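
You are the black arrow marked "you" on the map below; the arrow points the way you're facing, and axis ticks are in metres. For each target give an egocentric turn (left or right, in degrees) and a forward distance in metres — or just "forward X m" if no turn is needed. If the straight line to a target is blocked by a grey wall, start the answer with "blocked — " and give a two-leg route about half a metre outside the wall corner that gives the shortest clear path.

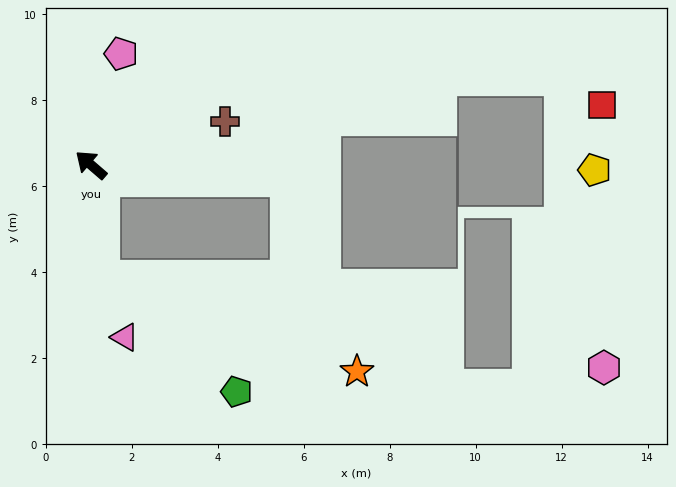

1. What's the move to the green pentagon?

blocked — turn left 136°, forward 2.6 m, then turn left 45°, forward 4.1 m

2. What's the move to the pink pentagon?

turn right 64°, forward 2.7 m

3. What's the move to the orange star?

blocked — turn left 136°, forward 2.6 m, then turn left 65°, forward 6.3 m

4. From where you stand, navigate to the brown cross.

turn right 121°, forward 3.3 m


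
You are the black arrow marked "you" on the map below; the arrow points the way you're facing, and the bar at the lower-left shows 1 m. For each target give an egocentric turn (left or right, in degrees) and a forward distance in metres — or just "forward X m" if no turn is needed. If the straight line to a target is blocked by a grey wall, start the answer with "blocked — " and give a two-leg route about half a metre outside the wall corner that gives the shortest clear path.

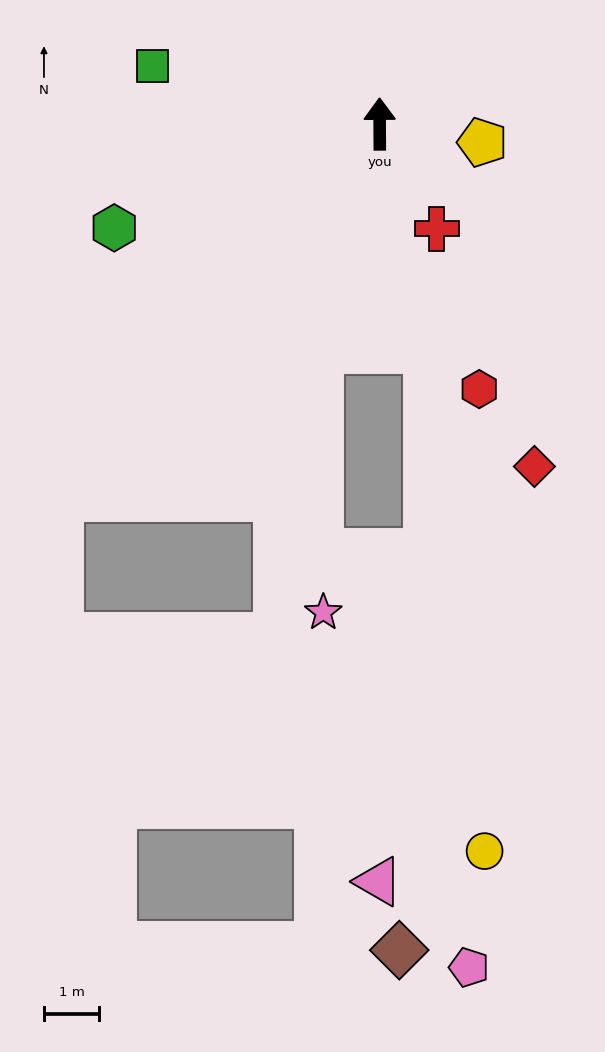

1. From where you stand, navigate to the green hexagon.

turn left 111°, forward 5.1 m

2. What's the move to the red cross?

turn right 152°, forward 2.1 m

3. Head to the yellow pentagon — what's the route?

turn right 100°, forward 1.9 m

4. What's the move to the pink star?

blocked — turn left 165°, forward 4.2 m, then turn left 15°, forward 4.7 m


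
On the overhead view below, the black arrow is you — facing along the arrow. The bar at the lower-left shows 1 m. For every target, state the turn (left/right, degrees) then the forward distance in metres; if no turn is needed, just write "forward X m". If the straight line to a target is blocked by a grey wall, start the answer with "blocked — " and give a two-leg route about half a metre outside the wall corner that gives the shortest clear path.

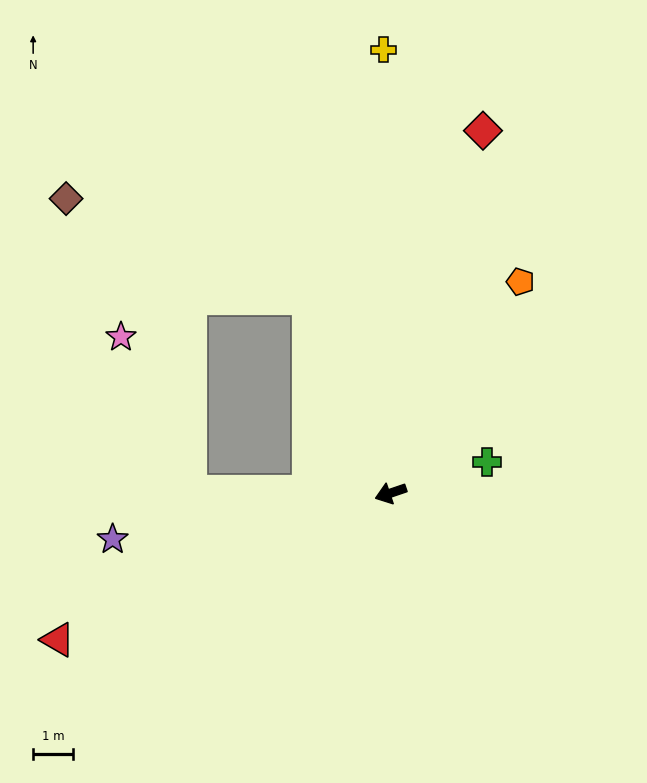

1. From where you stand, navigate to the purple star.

turn right 9°, forward 7.1 m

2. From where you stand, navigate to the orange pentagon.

turn right 140°, forward 6.2 m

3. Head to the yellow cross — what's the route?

turn right 108°, forward 11.1 m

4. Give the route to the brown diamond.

blocked — turn right 86°, forward 5.3 m, then turn left 45°, forward 6.6 m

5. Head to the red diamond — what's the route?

turn right 123°, forward 9.4 m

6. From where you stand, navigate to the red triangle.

turn left 5°, forward 9.1 m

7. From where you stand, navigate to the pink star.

blocked — turn right 19°, forward 5.0 m, then turn right 66°, forward 4.3 m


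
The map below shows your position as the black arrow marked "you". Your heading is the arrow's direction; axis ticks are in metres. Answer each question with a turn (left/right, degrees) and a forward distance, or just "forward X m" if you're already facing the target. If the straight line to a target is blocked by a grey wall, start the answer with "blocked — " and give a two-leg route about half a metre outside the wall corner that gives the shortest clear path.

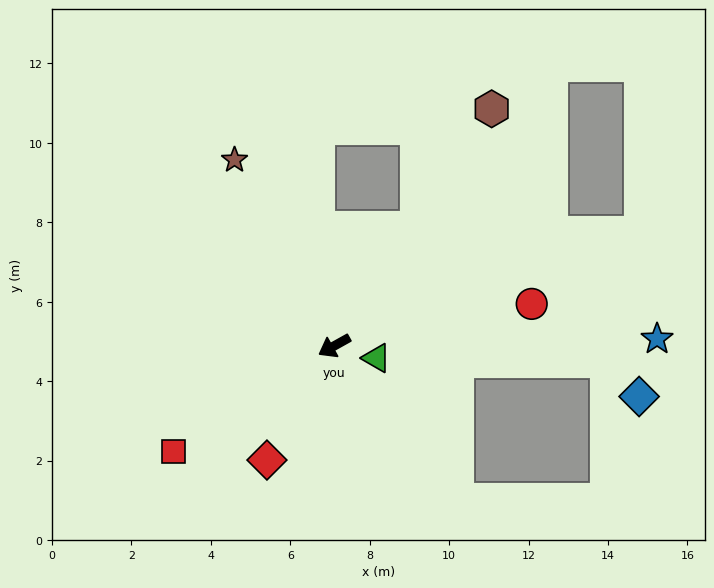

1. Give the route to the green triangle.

turn left 135°, forward 1.1 m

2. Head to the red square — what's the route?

turn left 4°, forward 4.8 m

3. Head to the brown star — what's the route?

turn right 91°, forward 5.3 m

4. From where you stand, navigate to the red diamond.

turn left 30°, forward 3.3 m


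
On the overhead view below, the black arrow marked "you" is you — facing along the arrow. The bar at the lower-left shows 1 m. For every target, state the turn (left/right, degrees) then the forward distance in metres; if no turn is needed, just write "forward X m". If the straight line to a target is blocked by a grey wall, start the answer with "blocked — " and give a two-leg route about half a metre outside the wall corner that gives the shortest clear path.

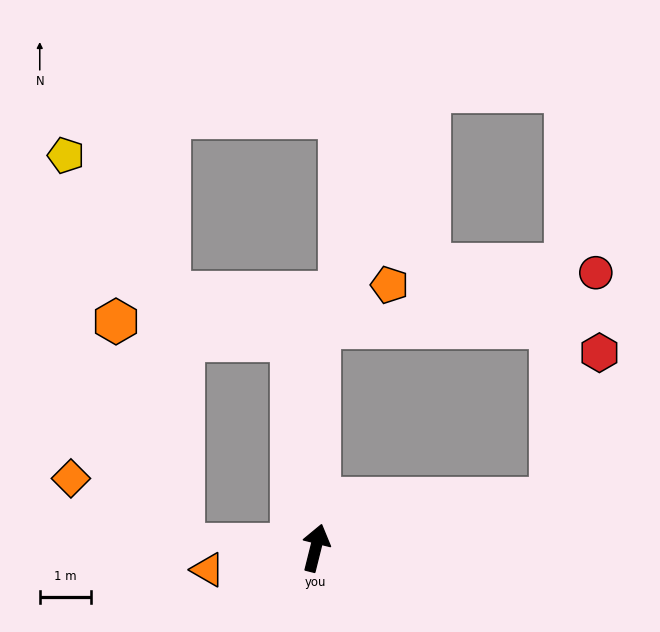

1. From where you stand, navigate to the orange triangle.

turn left 115°, forward 2.2 m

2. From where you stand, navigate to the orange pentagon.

blocked — turn left 13°, forward 4.4 m, then turn right 58°, forward 1.6 m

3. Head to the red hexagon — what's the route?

blocked — turn right 64°, forward 4.7 m, then turn left 60°, forward 3.0 m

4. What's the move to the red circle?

blocked — turn left 13°, forward 4.4 m, then turn right 78°, forward 5.6 m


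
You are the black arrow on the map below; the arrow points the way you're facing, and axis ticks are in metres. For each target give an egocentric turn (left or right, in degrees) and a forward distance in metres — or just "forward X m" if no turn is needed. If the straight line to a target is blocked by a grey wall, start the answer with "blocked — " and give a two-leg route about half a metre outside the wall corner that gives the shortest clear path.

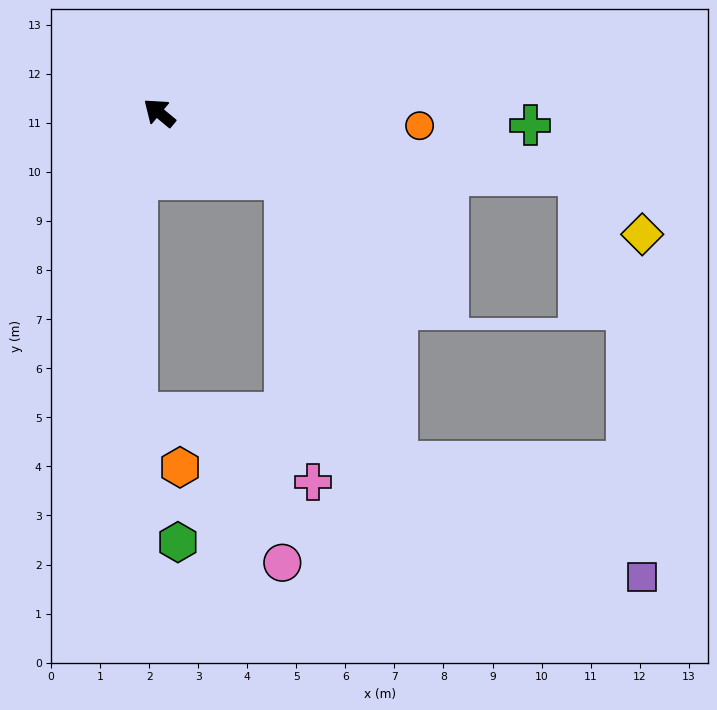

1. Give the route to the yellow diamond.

blocked — turn right 149°, forward 8.7 m, then turn right 35°, forward 1.8 m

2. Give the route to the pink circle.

blocked — turn right 168°, forward 2.9 m, then turn right 63°, forward 7.8 m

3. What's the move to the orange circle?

turn right 143°, forward 5.3 m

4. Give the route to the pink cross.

blocked — turn right 168°, forward 2.9 m, then turn right 57°, forward 6.2 m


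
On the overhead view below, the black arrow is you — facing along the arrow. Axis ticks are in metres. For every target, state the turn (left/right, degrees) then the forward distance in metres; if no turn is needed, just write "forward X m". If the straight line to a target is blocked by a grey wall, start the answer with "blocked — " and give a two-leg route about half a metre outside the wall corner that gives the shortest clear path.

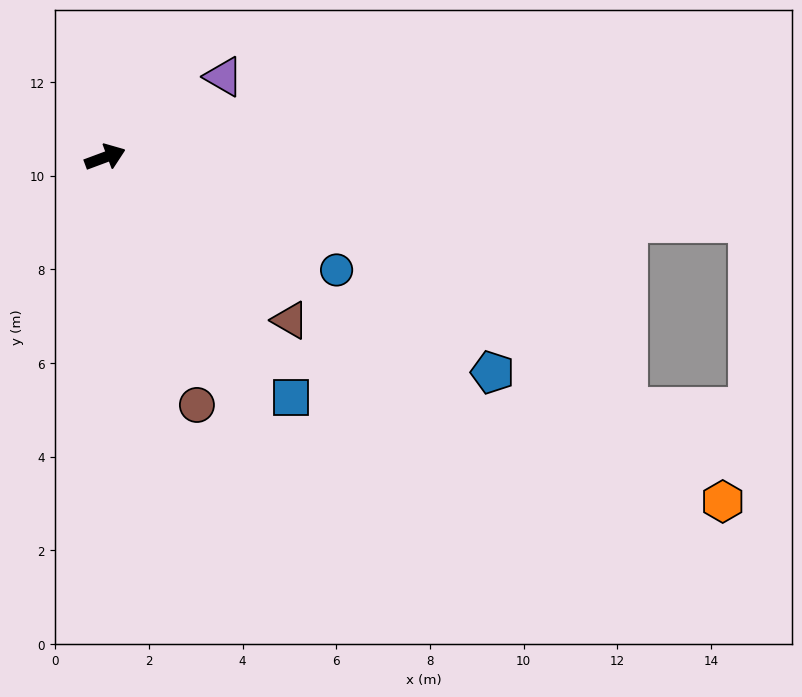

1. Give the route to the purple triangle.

turn left 14°, forward 3.1 m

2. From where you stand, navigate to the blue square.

turn right 73°, forward 6.5 m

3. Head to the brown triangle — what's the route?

turn right 62°, forward 5.3 m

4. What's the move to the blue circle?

turn right 46°, forward 5.5 m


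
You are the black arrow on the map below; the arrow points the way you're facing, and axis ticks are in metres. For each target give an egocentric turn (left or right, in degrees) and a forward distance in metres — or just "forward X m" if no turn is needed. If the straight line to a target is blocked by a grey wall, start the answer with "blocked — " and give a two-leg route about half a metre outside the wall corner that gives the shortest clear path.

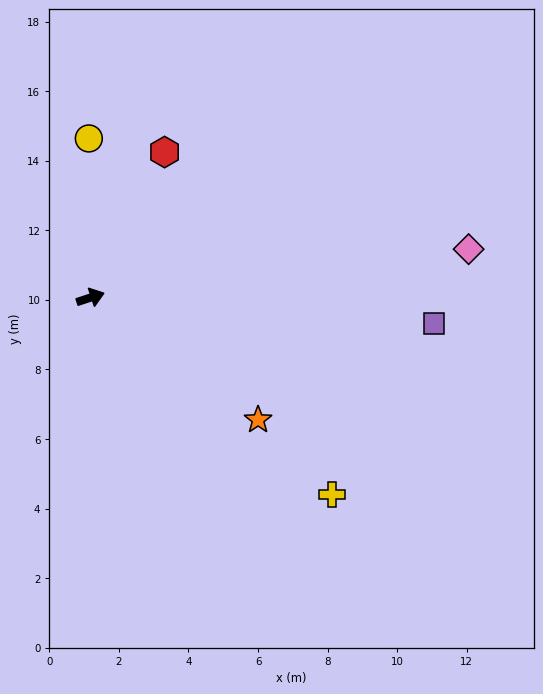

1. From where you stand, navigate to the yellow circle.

turn left 72°, forward 4.6 m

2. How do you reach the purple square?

turn right 23°, forward 9.9 m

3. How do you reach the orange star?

turn right 54°, forward 6.0 m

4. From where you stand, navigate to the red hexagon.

turn left 45°, forward 4.7 m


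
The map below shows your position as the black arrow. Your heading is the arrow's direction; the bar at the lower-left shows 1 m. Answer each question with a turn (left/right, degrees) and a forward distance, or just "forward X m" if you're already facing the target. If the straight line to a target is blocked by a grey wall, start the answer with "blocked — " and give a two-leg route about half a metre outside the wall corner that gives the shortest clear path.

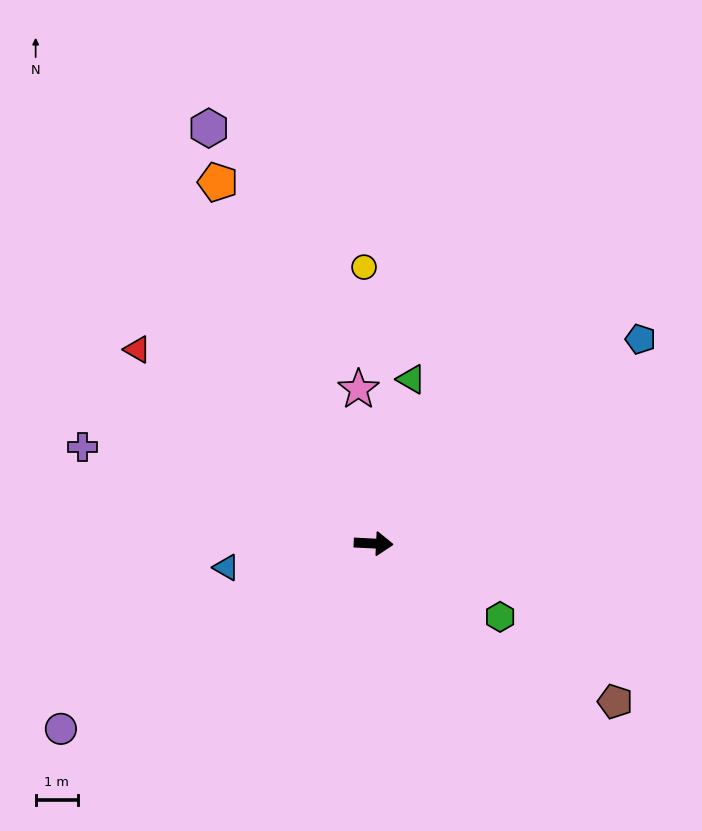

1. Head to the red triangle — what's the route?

turn left 143°, forward 7.2 m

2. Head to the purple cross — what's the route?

turn left 165°, forward 7.3 m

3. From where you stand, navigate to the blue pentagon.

turn left 40°, forward 8.0 m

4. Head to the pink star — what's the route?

turn left 98°, forward 3.7 m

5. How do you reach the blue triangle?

turn right 168°, forward 3.5 m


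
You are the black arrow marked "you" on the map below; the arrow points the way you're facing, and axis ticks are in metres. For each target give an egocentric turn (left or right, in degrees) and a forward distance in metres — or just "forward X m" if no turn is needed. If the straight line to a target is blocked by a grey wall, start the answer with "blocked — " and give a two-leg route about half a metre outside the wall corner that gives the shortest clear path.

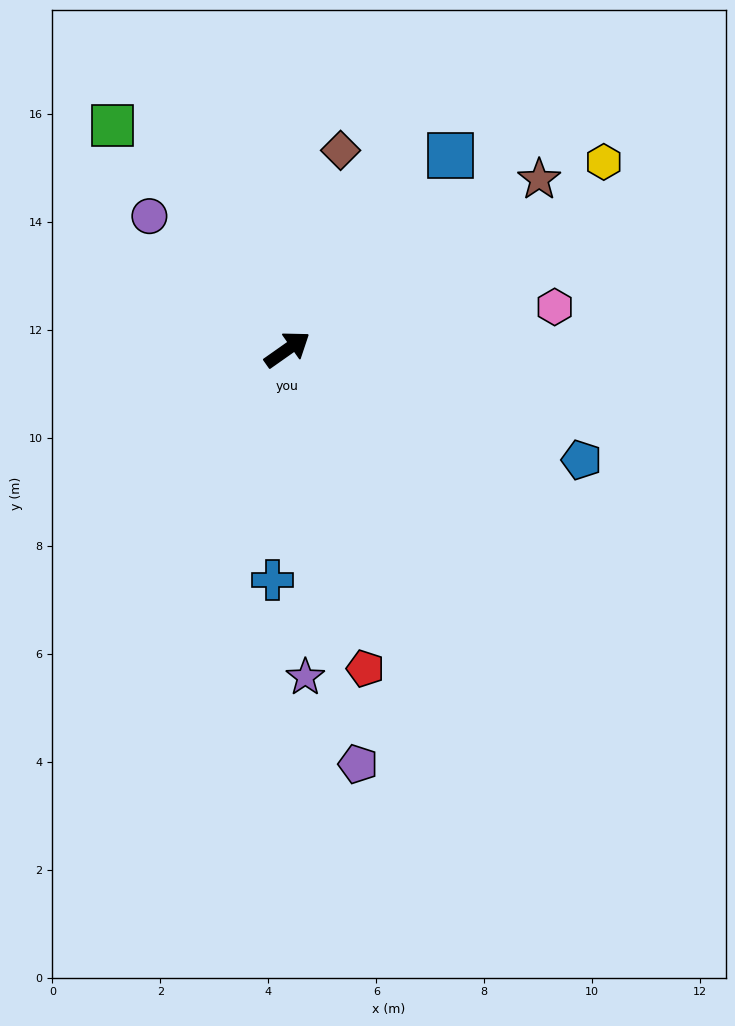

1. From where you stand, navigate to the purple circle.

turn left 101°, forward 3.6 m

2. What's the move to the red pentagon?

turn right 111°, forward 6.1 m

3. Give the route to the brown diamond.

turn left 40°, forward 3.8 m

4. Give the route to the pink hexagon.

turn right 26°, forward 5.0 m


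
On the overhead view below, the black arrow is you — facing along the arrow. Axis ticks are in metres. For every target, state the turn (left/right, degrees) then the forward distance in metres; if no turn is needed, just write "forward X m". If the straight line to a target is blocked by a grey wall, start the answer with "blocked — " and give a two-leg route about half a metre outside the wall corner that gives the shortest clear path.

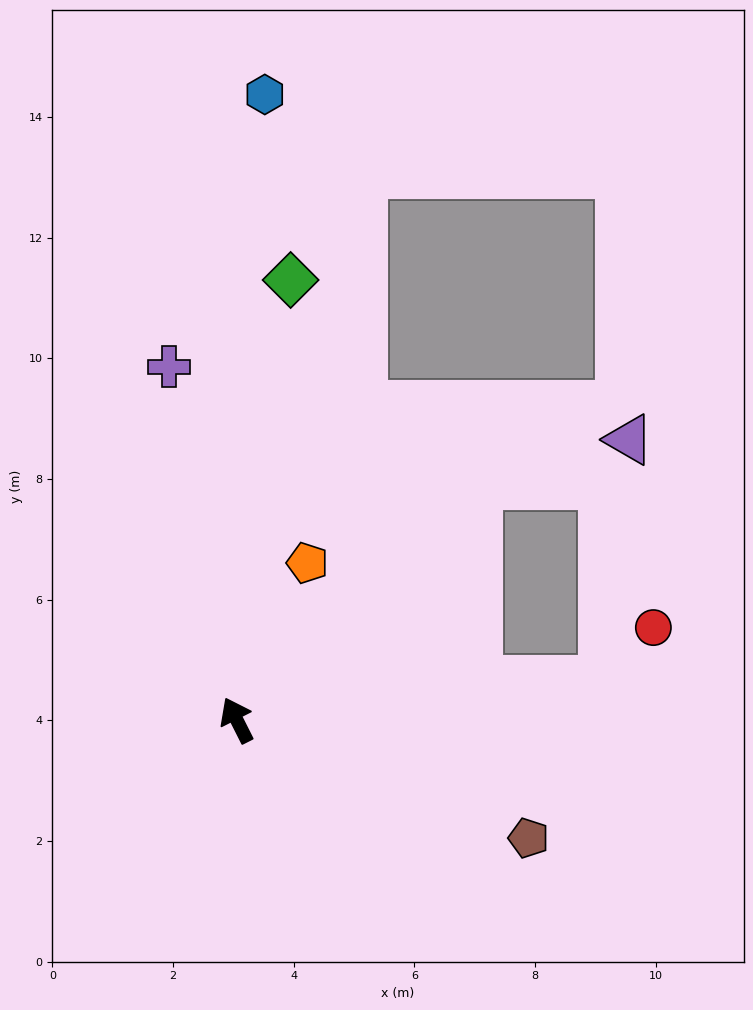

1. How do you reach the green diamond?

turn right 34°, forward 7.3 m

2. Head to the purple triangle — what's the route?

blocked — turn right 72°, forward 5.6 m, then turn right 29°, forward 2.6 m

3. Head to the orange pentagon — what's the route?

turn right 51°, forward 2.9 m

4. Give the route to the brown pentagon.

turn right 139°, forward 5.2 m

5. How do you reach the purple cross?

turn right 16°, forward 6.0 m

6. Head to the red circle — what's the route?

blocked — turn right 111°, forward 6.1 m, then turn left 42°, forward 1.2 m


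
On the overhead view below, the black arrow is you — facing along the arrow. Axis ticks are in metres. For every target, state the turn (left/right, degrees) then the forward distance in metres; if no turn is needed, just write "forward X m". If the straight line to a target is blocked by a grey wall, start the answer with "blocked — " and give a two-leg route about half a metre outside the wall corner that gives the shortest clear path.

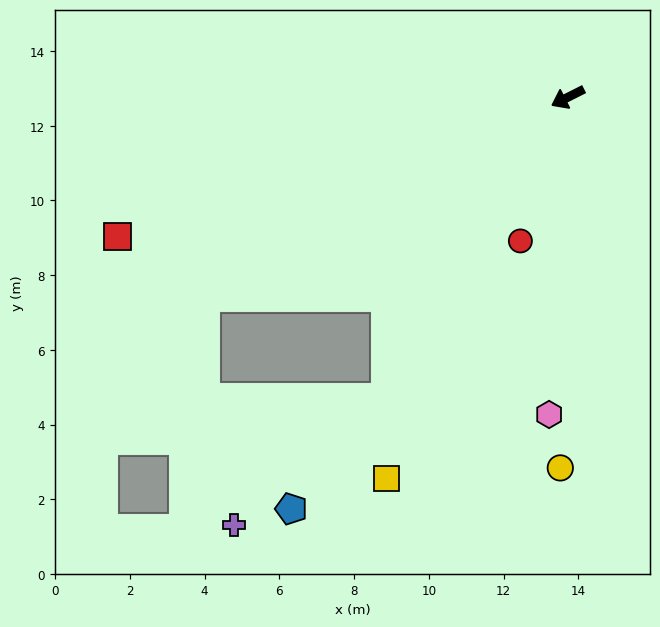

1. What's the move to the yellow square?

turn left 38°, forward 11.3 m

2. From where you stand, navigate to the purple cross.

blocked — turn left 32°, forward 9.4 m, then turn right 19°, forward 5.3 m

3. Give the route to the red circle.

turn left 45°, forward 4.0 m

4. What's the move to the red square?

turn right 10°, forward 12.6 m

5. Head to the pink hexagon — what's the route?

turn left 60°, forward 8.5 m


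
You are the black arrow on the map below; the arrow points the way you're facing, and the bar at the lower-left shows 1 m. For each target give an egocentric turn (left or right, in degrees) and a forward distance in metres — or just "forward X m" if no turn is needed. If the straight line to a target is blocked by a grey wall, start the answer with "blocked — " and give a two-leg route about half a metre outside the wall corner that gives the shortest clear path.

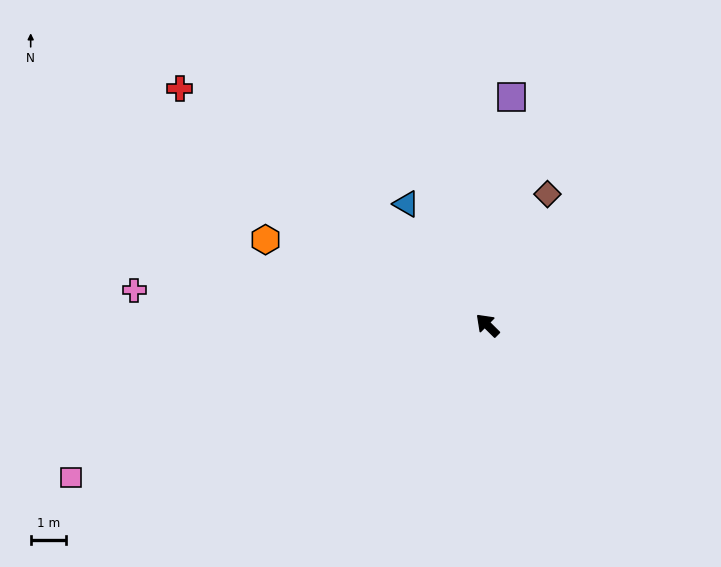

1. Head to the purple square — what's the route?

turn right 51°, forward 6.5 m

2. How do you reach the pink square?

turn left 65°, forward 12.6 m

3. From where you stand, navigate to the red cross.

turn left 7°, forward 11.0 m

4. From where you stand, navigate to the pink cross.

turn left 39°, forward 10.1 m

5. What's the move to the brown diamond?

turn right 70°, forward 4.1 m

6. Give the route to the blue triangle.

turn right 12°, forward 4.1 m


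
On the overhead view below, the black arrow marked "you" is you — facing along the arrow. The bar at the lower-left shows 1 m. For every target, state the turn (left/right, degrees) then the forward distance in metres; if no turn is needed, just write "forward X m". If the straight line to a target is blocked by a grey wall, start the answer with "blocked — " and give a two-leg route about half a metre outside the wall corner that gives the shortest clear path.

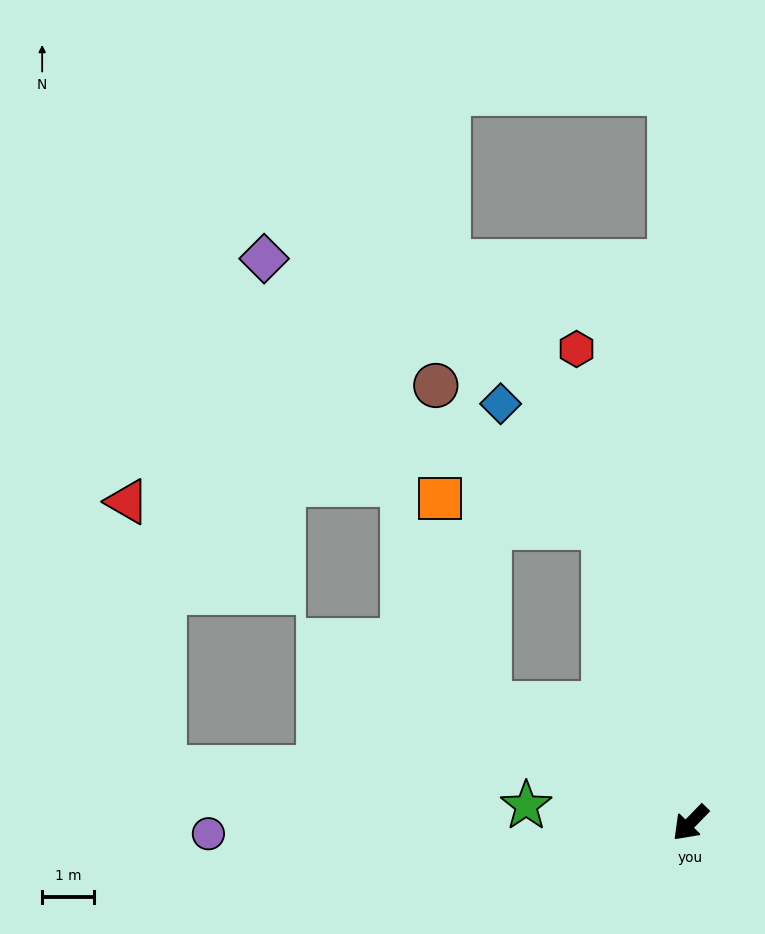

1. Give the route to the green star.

turn right 52°, forward 3.2 m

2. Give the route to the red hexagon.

turn right 122°, forward 9.4 m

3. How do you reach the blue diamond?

blocked — turn right 119°, forward 5.9 m, then turn left 23°, forward 3.1 m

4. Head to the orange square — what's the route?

blocked — turn right 76°, forward 4.5 m, then turn right 46°, forward 4.1 m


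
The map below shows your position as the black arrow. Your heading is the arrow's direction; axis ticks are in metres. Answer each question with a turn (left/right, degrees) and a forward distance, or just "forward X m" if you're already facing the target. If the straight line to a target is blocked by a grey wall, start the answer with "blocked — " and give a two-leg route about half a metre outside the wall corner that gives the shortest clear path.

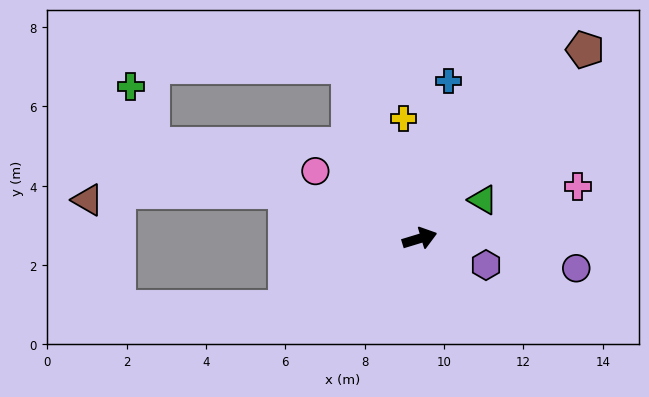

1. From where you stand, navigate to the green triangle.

turn left 15°, forward 1.9 m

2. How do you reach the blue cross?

turn left 63°, forward 4.0 m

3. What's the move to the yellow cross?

turn left 81°, forward 3.0 m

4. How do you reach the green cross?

blocked — turn left 144°, forward 7.1 m, then turn right 49°, forward 1.6 m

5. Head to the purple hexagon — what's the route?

turn right 39°, forward 1.8 m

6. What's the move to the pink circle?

turn left 130°, forward 3.1 m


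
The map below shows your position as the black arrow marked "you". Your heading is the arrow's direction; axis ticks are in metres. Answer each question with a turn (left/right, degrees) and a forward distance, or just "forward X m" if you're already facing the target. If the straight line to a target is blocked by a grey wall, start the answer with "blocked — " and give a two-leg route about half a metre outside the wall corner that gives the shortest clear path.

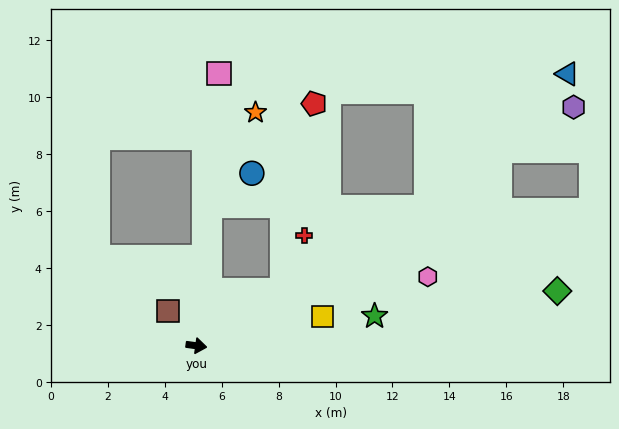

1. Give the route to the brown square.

turn left 137°, forward 1.6 m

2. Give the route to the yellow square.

turn left 21°, forward 4.5 m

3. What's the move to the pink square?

turn left 93°, forward 9.6 m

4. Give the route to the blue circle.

blocked — turn left 92°, forward 4.9 m, then turn right 45°, forward 1.9 m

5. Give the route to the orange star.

blocked — turn left 92°, forward 4.9 m, then turn right 20°, forward 3.7 m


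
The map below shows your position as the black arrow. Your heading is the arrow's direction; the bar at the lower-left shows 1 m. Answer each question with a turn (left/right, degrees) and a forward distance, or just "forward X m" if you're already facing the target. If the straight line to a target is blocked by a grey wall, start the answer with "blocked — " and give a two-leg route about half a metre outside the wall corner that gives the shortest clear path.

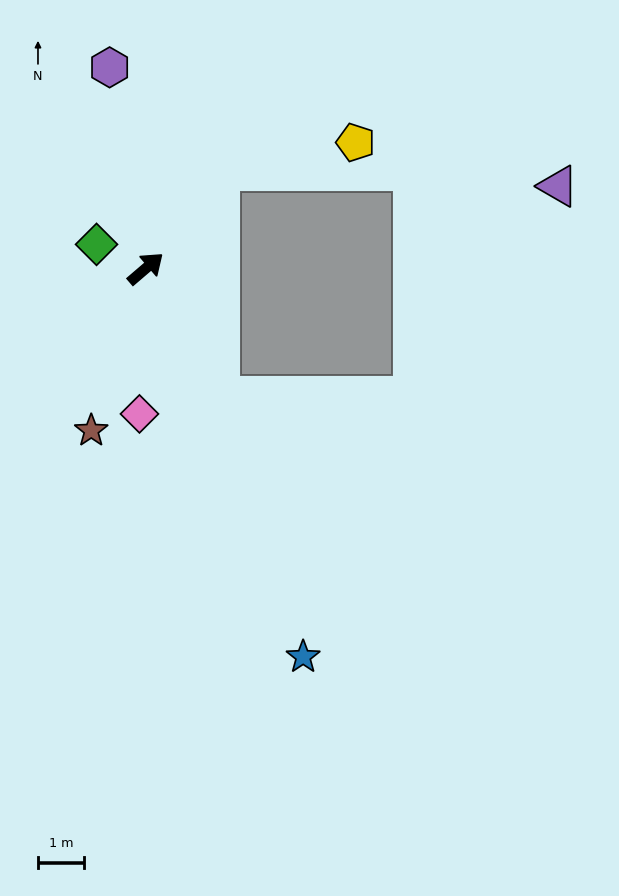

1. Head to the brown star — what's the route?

turn right 149°, forward 3.7 m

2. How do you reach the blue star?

turn right 109°, forward 9.0 m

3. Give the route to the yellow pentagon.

blocked — turn left 12°, forward 2.6 m, then turn right 41°, forward 3.0 m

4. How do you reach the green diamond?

turn left 113°, forward 1.2 m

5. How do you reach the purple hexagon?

turn left 60°, forward 4.4 m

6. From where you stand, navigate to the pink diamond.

turn right 133°, forward 3.1 m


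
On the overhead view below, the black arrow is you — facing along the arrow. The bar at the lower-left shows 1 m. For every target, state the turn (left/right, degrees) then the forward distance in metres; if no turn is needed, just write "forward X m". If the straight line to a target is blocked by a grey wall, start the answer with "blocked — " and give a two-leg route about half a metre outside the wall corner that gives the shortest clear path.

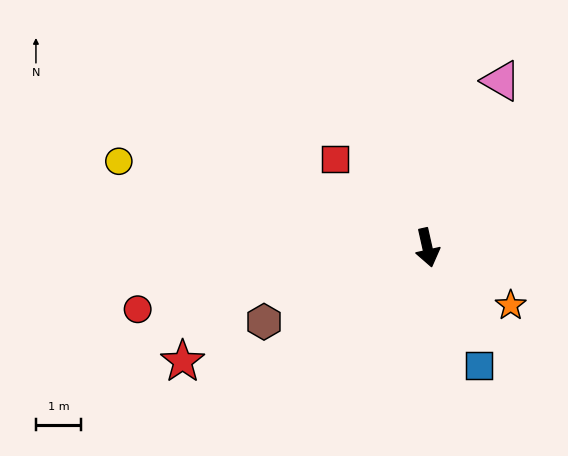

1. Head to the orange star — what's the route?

turn left 43°, forward 2.3 m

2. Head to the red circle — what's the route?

turn right 91°, forward 6.6 m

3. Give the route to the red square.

turn right 146°, forward 2.9 m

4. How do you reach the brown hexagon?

turn right 78°, forward 4.0 m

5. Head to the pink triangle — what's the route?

turn left 144°, forward 4.1 m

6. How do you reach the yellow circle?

turn right 118°, forward 7.1 m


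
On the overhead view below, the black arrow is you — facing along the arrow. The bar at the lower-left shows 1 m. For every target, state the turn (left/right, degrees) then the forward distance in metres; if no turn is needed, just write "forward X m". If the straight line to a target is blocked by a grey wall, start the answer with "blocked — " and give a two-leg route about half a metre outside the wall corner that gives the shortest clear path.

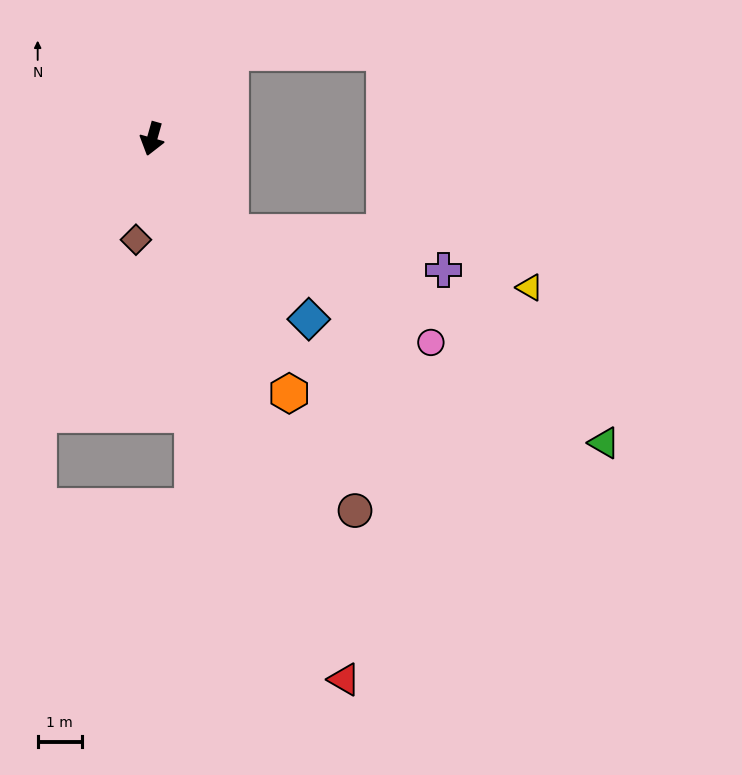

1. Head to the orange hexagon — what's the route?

turn left 44°, forward 6.5 m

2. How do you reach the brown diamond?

turn left 7°, forward 2.3 m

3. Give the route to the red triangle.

turn left 35°, forward 13.0 m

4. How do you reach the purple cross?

blocked — turn left 56°, forward 2.8 m, then turn left 40°, forward 4.9 m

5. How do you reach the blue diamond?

turn left 57°, forward 5.4 m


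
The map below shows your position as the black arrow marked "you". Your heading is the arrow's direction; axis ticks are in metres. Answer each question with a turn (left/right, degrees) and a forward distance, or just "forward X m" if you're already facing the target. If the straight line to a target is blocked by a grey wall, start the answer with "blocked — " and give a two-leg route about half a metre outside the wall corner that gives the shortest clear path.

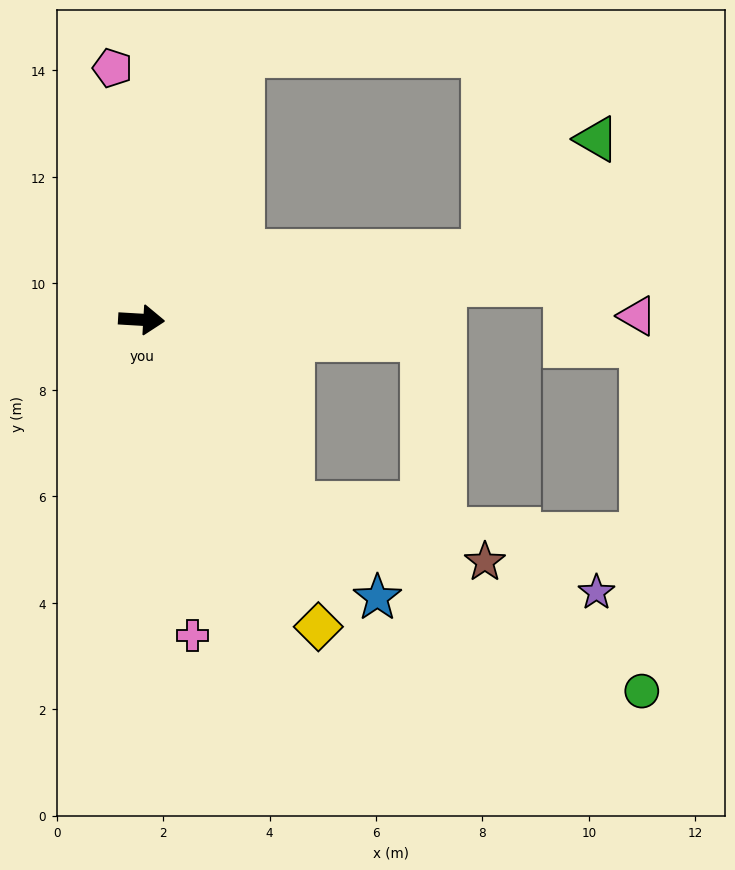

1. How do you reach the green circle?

blocked — turn right 47°, forward 4.5 m, then turn left 22°, forward 7.4 m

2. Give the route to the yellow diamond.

turn right 57°, forward 6.7 m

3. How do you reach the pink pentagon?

turn left 100°, forward 4.8 m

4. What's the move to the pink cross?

turn right 77°, forward 6.0 m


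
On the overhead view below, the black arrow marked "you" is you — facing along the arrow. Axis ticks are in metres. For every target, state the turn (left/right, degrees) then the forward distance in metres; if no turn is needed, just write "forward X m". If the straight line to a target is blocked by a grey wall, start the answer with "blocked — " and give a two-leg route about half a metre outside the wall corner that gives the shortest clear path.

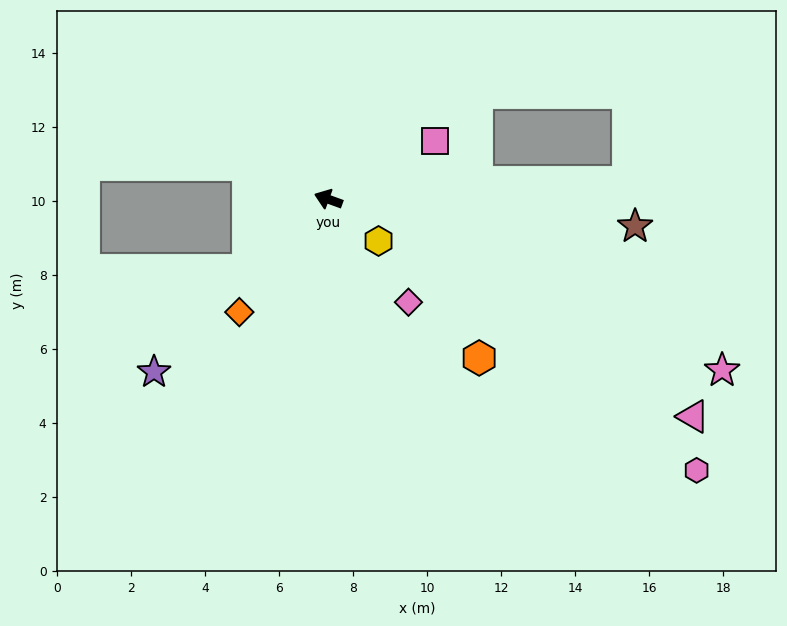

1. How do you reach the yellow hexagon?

turn left 160°, forward 1.8 m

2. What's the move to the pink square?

turn right 132°, forward 3.3 m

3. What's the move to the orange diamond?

turn left 72°, forward 3.9 m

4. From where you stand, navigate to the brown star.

turn right 165°, forward 8.3 m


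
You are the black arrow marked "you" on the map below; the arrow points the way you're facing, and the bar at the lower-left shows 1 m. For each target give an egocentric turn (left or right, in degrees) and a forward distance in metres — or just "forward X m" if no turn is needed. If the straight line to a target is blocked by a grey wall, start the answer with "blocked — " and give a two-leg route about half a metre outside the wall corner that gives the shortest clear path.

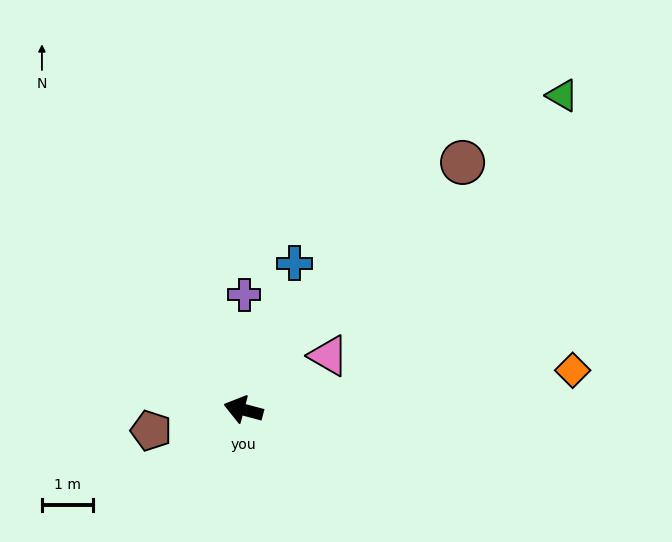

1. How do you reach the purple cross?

turn right 75°, forward 2.2 m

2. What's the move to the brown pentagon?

turn left 28°, forward 1.8 m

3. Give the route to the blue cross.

turn right 94°, forward 3.0 m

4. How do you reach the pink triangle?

turn right 133°, forward 2.0 m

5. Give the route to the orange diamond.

turn right 158°, forward 6.5 m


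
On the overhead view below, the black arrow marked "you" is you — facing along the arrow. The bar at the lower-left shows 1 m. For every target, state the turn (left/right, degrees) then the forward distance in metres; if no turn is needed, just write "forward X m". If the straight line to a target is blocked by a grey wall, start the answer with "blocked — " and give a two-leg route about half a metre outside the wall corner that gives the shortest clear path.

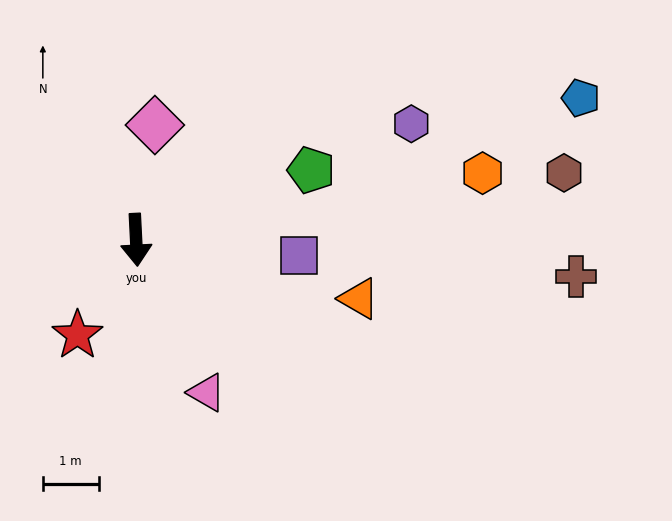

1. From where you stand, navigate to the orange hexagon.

turn left 98°, forward 6.3 m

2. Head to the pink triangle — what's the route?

turn left 22°, forward 3.0 m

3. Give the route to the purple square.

turn left 82°, forward 2.9 m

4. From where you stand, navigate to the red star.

turn right 35°, forward 2.0 m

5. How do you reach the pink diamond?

turn left 168°, forward 2.1 m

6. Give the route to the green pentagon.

turn left 109°, forward 3.4 m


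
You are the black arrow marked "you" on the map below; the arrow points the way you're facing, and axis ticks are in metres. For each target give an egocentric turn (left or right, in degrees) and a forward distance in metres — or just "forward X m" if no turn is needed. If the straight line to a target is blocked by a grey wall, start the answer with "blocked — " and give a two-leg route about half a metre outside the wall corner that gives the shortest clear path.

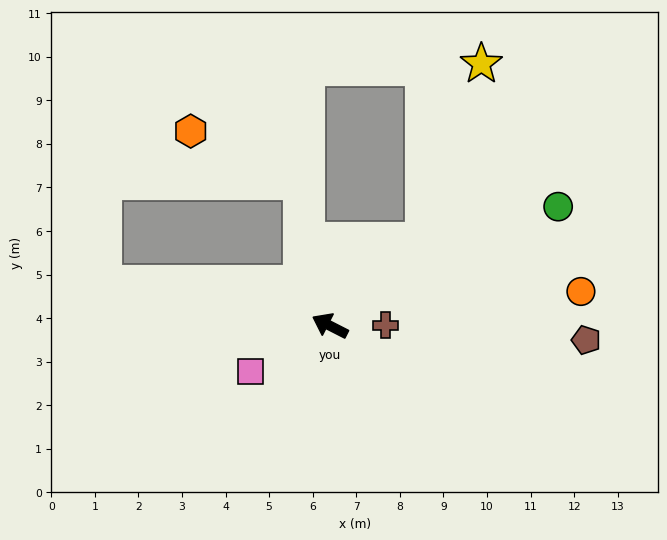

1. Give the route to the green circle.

turn right 125°, forward 5.9 m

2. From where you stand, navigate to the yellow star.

blocked — turn right 111°, forward 2.9 m, then turn left 30°, forward 4.3 m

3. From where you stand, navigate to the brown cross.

turn right 152°, forward 1.3 m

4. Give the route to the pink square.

turn left 57°, forward 2.1 m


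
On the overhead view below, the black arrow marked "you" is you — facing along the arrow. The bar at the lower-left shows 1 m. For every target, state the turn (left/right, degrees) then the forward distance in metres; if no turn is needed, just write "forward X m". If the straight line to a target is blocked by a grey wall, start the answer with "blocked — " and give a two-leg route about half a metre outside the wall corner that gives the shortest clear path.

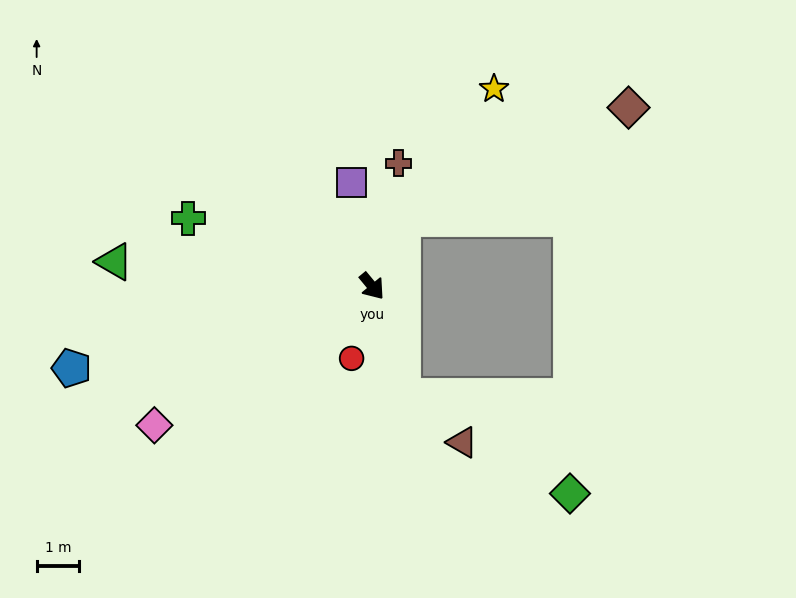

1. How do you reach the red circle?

turn right 55°, forward 1.8 m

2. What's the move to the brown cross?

turn left 128°, forward 2.9 m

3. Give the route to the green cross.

turn right 150°, forward 4.6 m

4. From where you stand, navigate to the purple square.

turn left 152°, forward 2.5 m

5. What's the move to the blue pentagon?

turn right 114°, forward 7.3 m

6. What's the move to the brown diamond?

blocked — turn left 116°, forward 1.7 m, then turn right 39°, forward 5.9 m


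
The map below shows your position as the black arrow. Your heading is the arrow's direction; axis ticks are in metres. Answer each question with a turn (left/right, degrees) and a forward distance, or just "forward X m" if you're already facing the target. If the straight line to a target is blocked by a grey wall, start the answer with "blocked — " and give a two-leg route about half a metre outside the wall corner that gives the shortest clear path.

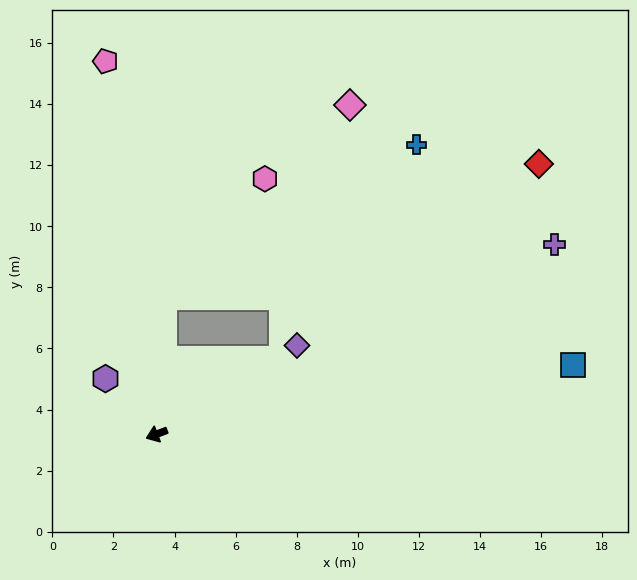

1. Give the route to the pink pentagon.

turn right 103°, forward 12.3 m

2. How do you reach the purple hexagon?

turn right 68°, forward 2.5 m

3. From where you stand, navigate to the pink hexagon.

blocked — turn right 114°, forward 4.5 m, then turn right 38°, forward 5.1 m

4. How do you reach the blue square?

turn left 168°, forward 13.8 m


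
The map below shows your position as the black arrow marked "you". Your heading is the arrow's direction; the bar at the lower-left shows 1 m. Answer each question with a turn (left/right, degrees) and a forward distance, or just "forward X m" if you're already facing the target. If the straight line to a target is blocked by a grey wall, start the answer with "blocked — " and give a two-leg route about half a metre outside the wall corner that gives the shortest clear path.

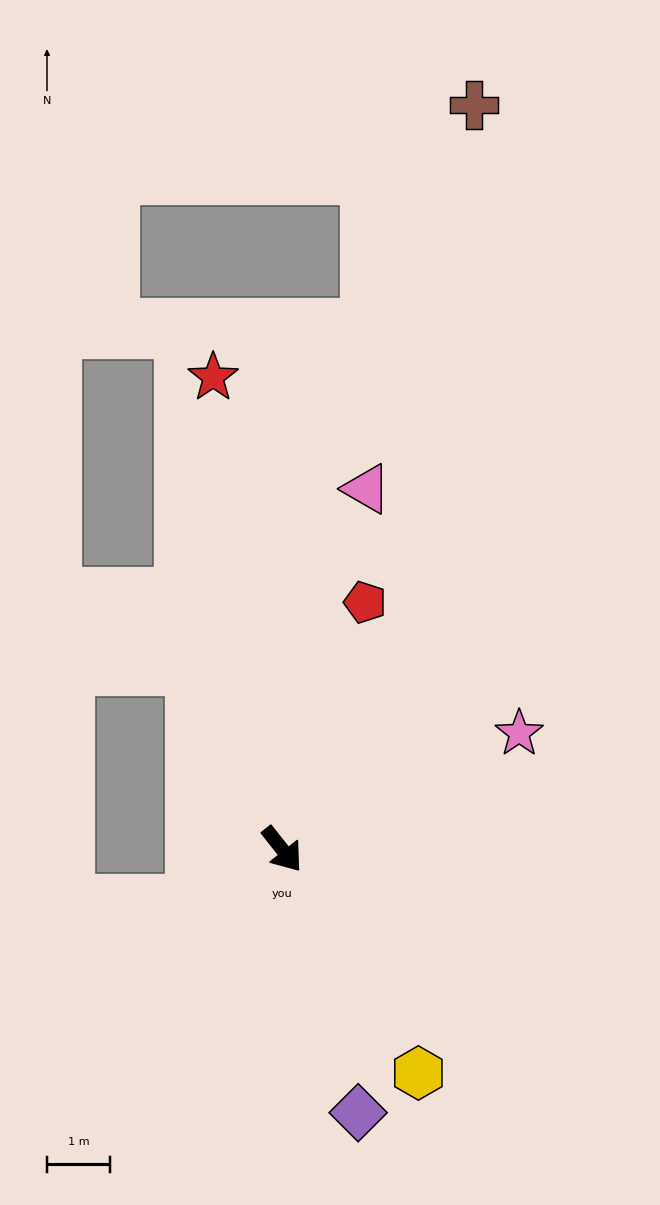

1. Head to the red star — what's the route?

turn left 150°, forward 7.5 m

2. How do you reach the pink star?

turn left 78°, forward 4.2 m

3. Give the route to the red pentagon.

turn left 123°, forward 4.1 m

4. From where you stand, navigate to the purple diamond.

turn right 22°, forward 4.3 m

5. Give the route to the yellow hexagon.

turn right 7°, forward 4.1 m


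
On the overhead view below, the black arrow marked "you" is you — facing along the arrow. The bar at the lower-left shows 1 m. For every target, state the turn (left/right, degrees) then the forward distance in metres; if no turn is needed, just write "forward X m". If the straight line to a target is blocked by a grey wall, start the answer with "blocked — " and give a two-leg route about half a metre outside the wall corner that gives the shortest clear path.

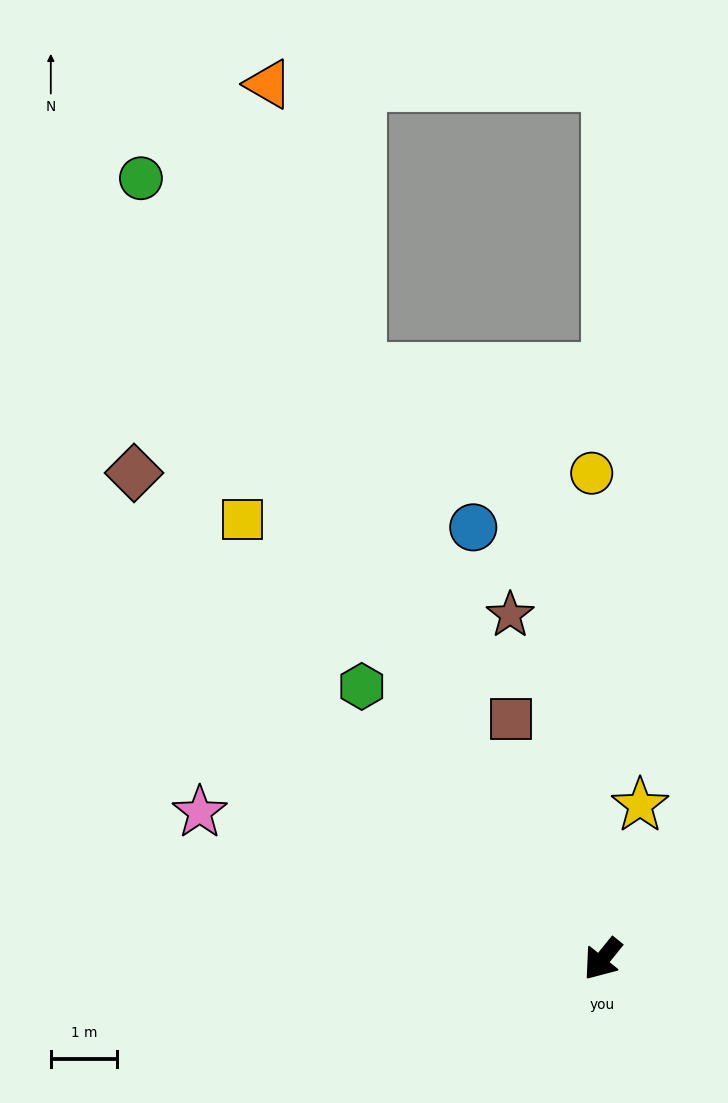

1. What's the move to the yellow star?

turn right 155°, forward 2.4 m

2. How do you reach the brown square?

turn right 120°, forward 3.9 m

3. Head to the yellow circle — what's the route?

turn right 140°, forward 7.3 m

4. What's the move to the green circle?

turn right 110°, forward 13.6 m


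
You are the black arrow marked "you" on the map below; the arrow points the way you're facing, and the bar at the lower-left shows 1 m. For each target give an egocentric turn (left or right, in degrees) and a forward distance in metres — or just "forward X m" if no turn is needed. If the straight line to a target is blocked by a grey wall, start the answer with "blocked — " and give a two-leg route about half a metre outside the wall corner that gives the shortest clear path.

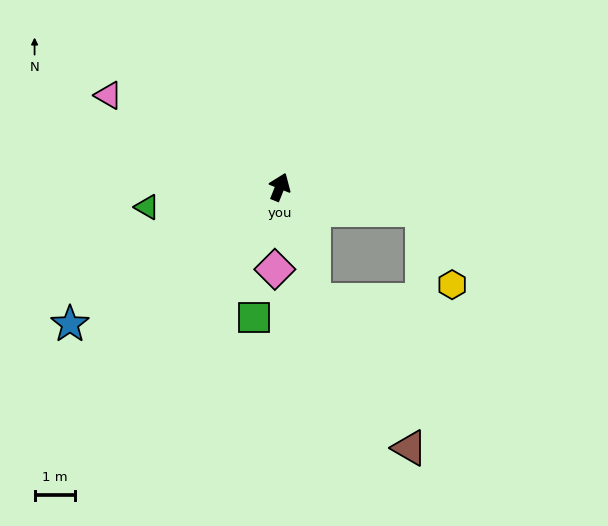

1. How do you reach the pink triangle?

turn left 84°, forward 4.9 m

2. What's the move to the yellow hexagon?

blocked — turn right 77°, forward 3.6 m, then turn right 59°, forward 2.0 m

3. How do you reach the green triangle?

turn left 120°, forward 3.4 m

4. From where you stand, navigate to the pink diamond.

turn right 162°, forward 2.1 m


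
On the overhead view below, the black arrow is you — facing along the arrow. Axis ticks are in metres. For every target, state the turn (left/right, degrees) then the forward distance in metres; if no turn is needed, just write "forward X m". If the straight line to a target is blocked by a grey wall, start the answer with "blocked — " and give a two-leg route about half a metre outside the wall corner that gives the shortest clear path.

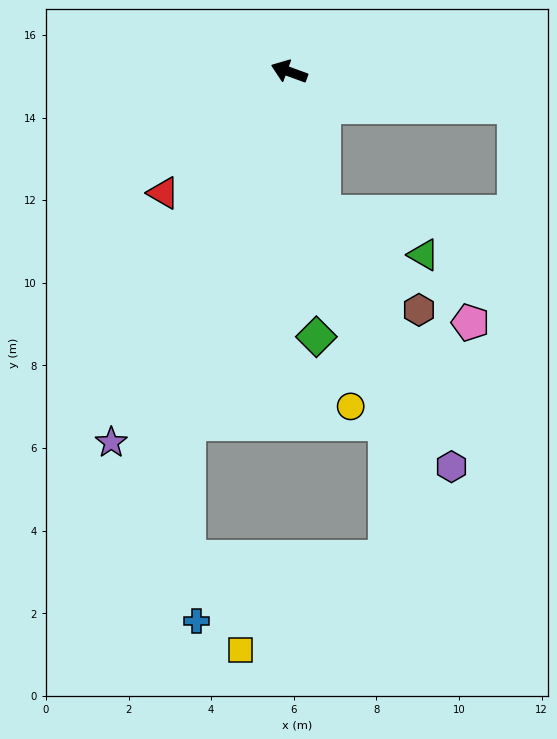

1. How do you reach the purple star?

turn left 84°, forward 10.0 m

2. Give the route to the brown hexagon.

blocked — turn left 124°, forward 3.5 m, then turn left 31°, forward 3.3 m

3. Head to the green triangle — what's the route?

blocked — turn left 124°, forward 3.5 m, then turn left 53°, forward 2.6 m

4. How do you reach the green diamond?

turn left 116°, forward 6.4 m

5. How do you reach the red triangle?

turn left 64°, forward 4.2 m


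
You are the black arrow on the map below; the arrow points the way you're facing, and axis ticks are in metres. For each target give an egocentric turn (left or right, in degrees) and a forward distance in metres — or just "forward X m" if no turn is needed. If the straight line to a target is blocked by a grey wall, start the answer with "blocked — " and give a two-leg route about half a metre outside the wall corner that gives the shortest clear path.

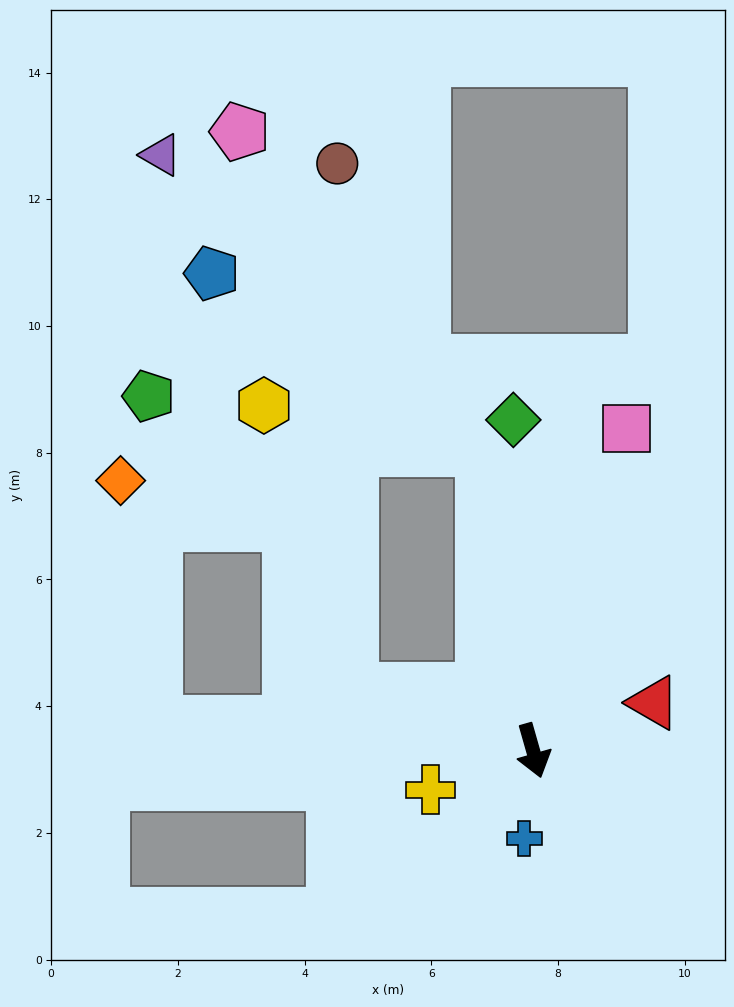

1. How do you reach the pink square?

turn left 148°, forward 5.3 m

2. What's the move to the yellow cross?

turn right 85°, forward 1.7 m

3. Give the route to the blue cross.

turn right 22°, forward 1.4 m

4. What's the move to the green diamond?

turn left 168°, forward 5.2 m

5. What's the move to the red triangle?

turn left 96°, forward 2.0 m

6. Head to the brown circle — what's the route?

blocked — turn right 125°, forward 3.0 m, then turn right 69°, forward 8.3 m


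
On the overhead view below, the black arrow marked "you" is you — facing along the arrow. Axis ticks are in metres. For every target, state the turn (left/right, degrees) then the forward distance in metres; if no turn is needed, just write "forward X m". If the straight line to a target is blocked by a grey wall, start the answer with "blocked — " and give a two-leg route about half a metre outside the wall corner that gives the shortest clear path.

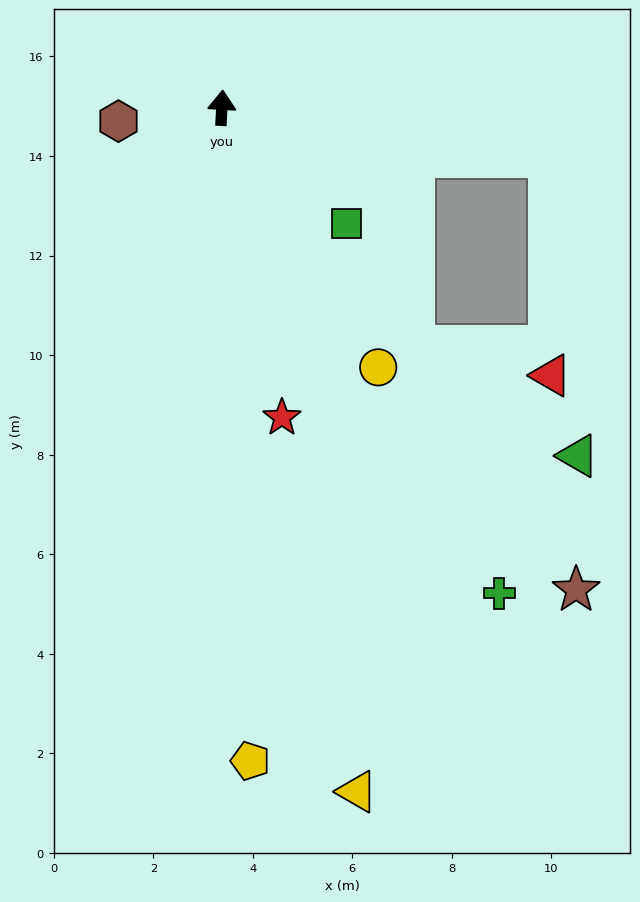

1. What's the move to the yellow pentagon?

turn right 174°, forward 13.1 m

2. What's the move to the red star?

turn right 166°, forward 6.3 m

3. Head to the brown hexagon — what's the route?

turn left 100°, forward 2.1 m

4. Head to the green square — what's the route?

turn right 130°, forward 3.4 m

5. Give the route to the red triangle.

blocked — turn right 95°, forward 6.7 m, then turn right 82°, forward 4.4 m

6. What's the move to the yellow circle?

turn right 146°, forward 6.1 m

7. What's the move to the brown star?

turn right 141°, forward 12.0 m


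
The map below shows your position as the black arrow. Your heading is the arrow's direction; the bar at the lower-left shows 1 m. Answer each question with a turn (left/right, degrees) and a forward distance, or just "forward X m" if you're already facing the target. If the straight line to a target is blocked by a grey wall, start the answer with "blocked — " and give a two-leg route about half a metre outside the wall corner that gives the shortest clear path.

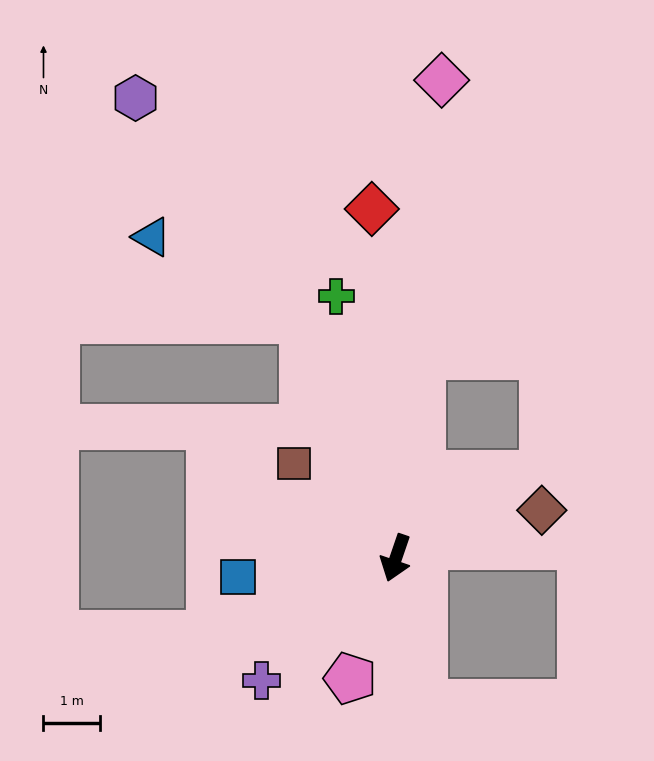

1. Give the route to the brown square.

turn right 114°, forward 2.5 m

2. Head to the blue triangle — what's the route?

blocked — turn right 140°, forward 4.6 m, then turn left 40°, forward 3.1 m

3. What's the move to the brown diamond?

turn left 127°, forward 2.7 m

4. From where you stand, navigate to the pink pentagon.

forward 2.3 m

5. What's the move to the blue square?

turn right 64°, forward 2.8 m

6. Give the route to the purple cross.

turn right 29°, forward 3.2 m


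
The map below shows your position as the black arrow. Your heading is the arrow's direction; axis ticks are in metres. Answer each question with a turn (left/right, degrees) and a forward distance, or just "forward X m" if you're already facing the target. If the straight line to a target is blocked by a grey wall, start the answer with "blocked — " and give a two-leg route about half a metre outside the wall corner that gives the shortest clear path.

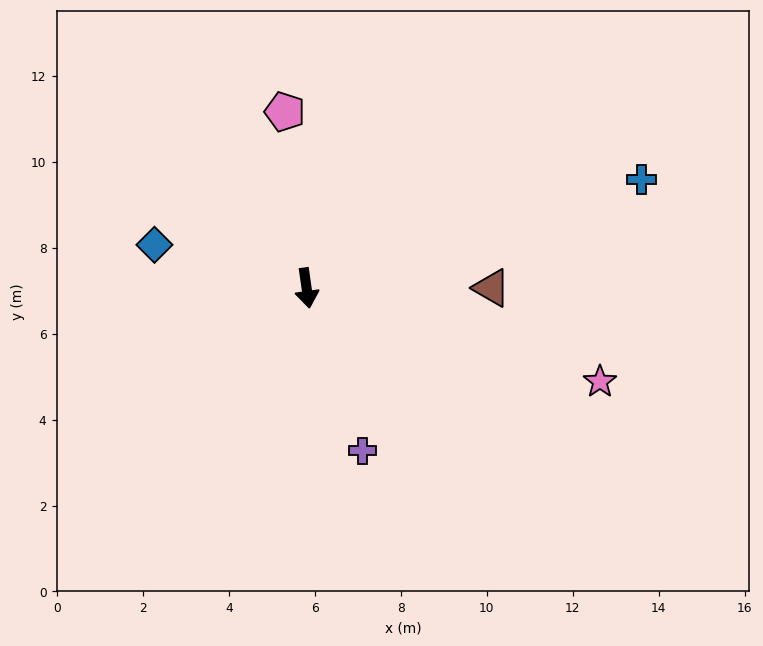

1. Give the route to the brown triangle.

turn left 82°, forward 4.3 m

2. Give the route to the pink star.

turn left 64°, forward 7.2 m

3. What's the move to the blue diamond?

turn right 114°, forward 3.7 m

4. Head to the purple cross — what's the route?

turn left 11°, forward 4.0 m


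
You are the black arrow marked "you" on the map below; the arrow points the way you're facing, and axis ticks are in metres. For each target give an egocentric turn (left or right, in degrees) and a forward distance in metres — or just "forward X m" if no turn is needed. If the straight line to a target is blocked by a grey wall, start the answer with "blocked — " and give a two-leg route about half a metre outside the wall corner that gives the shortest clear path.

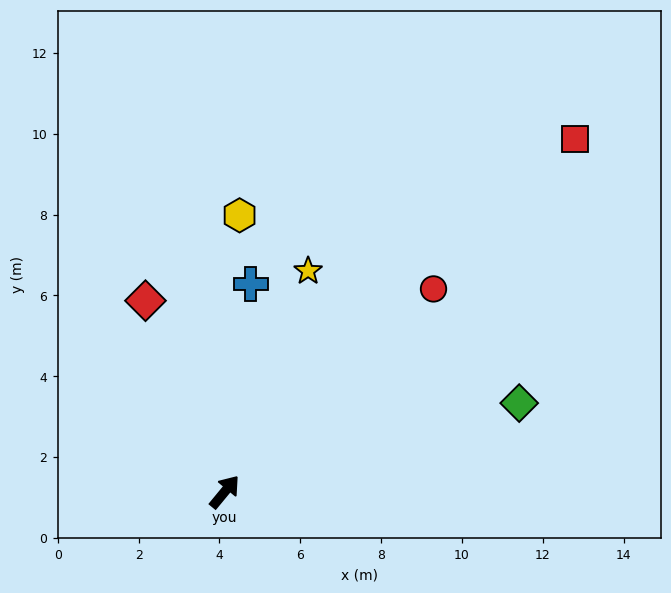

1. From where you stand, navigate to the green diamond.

turn right 34°, forward 7.6 m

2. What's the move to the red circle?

turn right 6°, forward 7.2 m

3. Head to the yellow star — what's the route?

turn left 19°, forward 5.8 m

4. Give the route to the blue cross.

turn left 32°, forward 5.2 m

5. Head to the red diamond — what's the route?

turn left 62°, forward 5.1 m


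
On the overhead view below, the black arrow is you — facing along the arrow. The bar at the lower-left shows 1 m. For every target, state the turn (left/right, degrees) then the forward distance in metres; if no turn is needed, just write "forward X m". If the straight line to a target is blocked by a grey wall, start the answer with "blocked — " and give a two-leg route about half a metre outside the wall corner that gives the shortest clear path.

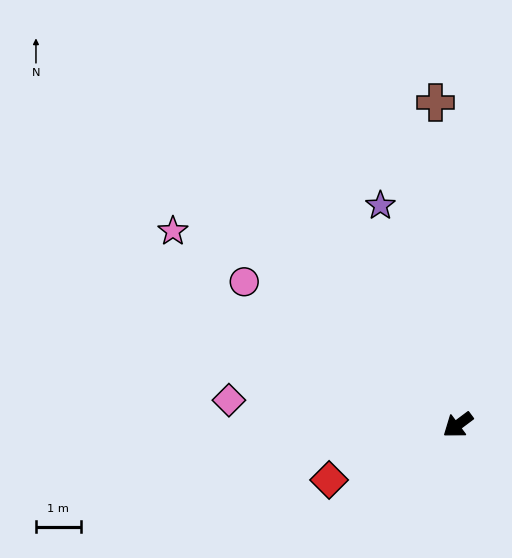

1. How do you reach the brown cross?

turn right 123°, forward 7.2 m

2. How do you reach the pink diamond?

turn right 43°, forward 5.1 m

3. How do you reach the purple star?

turn right 107°, forward 5.2 m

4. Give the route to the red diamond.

turn right 14°, forward 3.1 m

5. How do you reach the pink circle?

turn right 71°, forward 5.7 m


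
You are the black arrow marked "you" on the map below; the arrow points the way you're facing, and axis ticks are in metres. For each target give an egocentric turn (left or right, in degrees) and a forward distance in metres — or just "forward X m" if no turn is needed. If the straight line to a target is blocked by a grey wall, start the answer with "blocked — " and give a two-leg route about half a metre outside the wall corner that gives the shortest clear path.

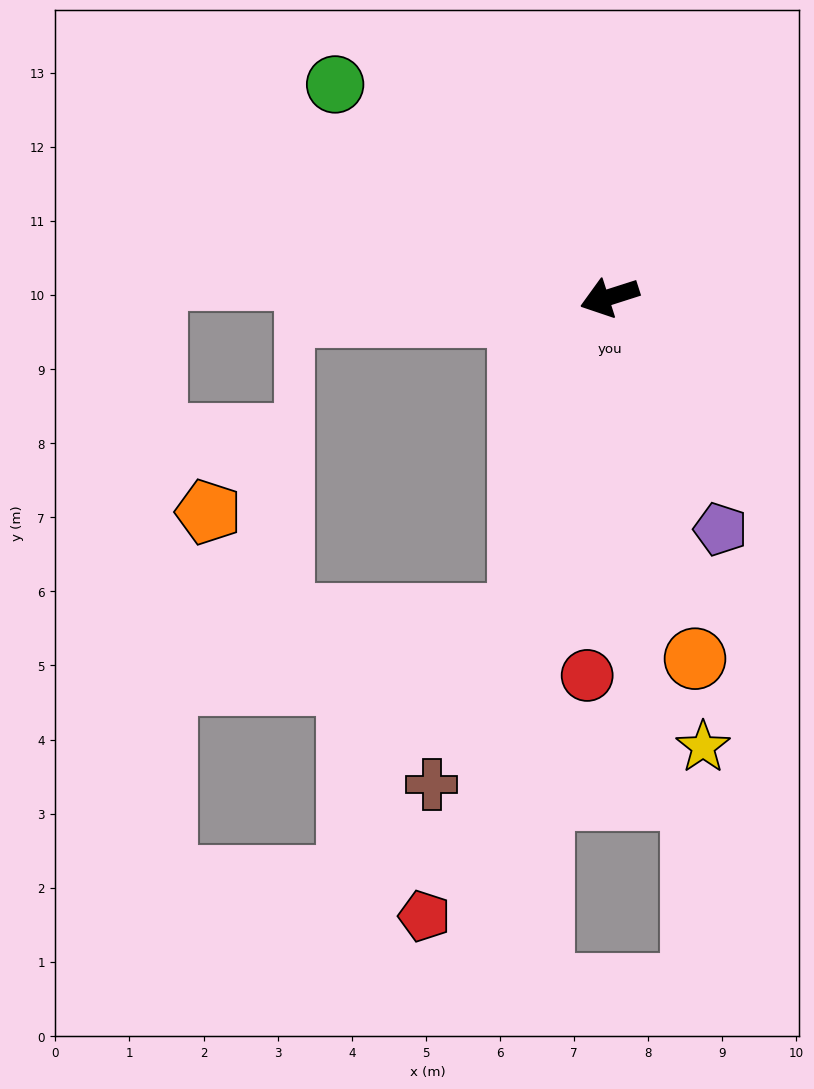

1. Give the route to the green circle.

turn right 55°, forward 4.7 m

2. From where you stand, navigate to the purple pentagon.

turn left 98°, forward 3.5 m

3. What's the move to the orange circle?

turn left 86°, forward 5.0 m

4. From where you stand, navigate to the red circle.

turn left 69°, forward 5.1 m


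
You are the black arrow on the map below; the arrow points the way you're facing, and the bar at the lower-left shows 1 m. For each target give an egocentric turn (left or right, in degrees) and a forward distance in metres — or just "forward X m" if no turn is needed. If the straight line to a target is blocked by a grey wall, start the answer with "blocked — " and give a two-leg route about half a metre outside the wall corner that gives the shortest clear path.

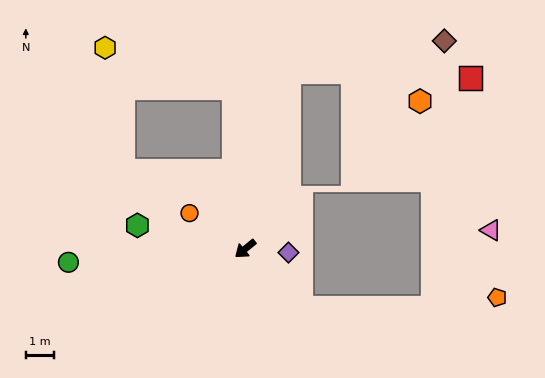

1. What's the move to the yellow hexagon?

blocked — turn right 125°, forward 5.7 m, then turn left 68°, forward 4.8 m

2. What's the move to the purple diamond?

turn left 136°, forward 1.5 m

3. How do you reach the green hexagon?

turn right 51°, forward 3.9 m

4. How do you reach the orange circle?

turn right 72°, forward 2.4 m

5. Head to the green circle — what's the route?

turn right 35°, forward 6.3 m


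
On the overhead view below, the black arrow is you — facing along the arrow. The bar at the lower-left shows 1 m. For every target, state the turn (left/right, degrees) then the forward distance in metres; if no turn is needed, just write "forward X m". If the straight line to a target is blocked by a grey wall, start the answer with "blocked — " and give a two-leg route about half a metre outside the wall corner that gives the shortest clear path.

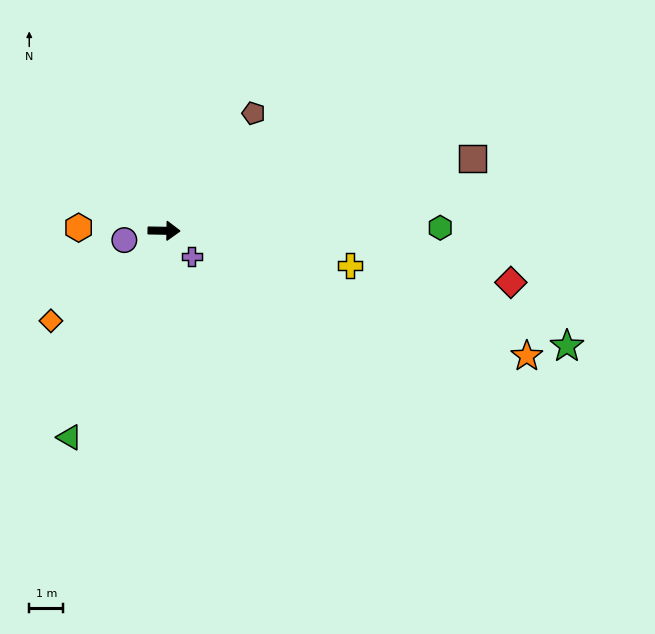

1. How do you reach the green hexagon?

forward 8.1 m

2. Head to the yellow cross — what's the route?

turn right 10°, forward 5.6 m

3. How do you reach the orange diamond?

turn right 141°, forward 4.3 m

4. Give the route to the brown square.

turn left 14°, forward 9.3 m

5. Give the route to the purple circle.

turn right 166°, forward 1.2 m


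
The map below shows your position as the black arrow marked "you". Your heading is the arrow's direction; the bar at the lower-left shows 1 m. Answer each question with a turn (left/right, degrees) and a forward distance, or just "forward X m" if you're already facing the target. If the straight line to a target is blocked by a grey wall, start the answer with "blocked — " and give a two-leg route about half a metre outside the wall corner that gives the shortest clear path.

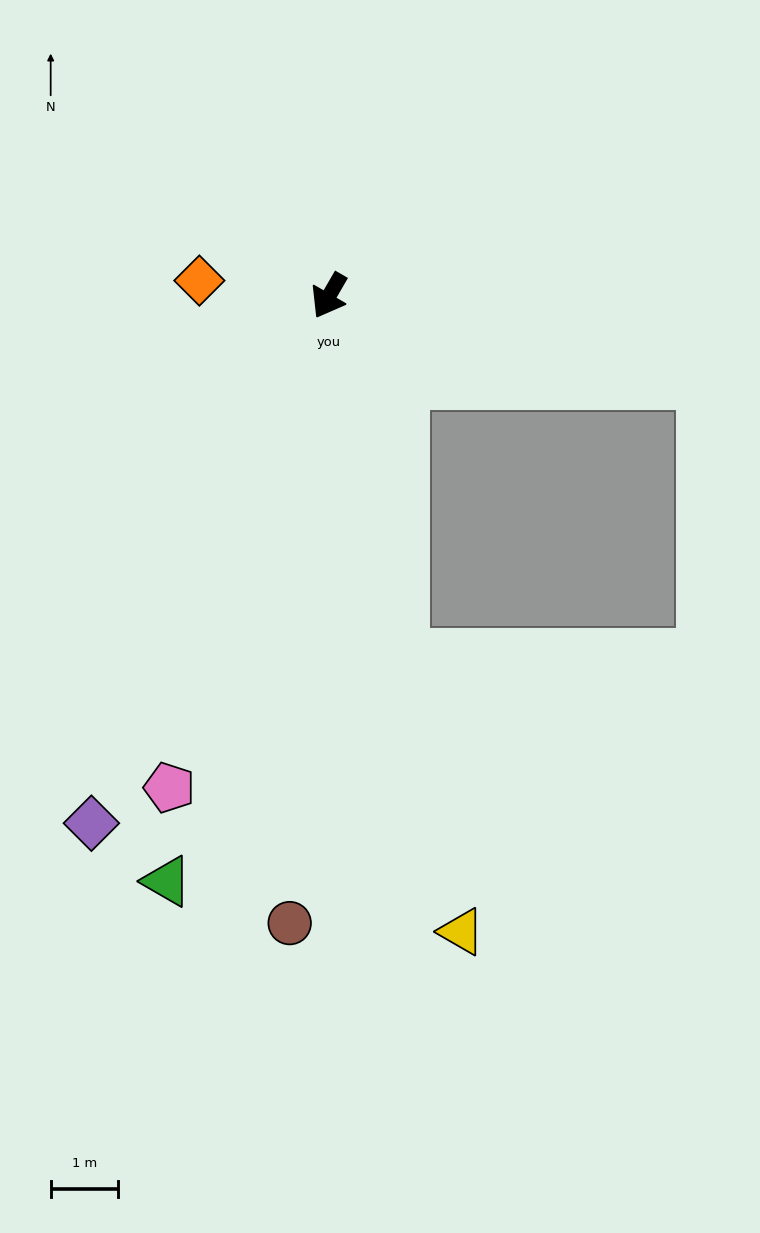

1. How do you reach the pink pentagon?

turn left 12°, forward 7.7 m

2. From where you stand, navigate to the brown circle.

turn left 26°, forward 9.4 m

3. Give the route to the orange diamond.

turn right 67°, forward 1.9 m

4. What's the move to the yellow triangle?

turn left 42°, forward 9.7 m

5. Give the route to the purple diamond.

turn left 6°, forward 8.6 m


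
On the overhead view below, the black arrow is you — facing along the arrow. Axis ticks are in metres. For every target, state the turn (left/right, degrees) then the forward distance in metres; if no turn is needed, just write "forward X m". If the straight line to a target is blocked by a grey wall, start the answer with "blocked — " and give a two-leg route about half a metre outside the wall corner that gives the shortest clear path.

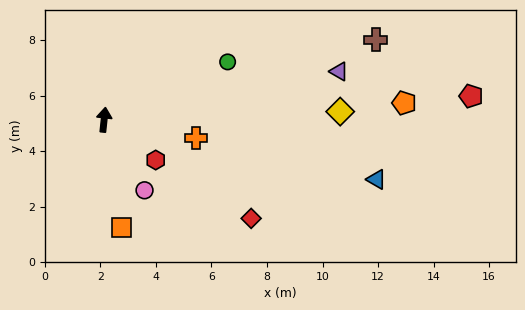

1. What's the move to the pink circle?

turn right 144°, forward 2.9 m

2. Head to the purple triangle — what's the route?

turn right 72°, forward 8.6 m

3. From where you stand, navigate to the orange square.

turn right 165°, forward 3.9 m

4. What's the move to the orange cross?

turn right 95°, forward 3.4 m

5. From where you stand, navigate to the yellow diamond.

turn right 82°, forward 8.5 m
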